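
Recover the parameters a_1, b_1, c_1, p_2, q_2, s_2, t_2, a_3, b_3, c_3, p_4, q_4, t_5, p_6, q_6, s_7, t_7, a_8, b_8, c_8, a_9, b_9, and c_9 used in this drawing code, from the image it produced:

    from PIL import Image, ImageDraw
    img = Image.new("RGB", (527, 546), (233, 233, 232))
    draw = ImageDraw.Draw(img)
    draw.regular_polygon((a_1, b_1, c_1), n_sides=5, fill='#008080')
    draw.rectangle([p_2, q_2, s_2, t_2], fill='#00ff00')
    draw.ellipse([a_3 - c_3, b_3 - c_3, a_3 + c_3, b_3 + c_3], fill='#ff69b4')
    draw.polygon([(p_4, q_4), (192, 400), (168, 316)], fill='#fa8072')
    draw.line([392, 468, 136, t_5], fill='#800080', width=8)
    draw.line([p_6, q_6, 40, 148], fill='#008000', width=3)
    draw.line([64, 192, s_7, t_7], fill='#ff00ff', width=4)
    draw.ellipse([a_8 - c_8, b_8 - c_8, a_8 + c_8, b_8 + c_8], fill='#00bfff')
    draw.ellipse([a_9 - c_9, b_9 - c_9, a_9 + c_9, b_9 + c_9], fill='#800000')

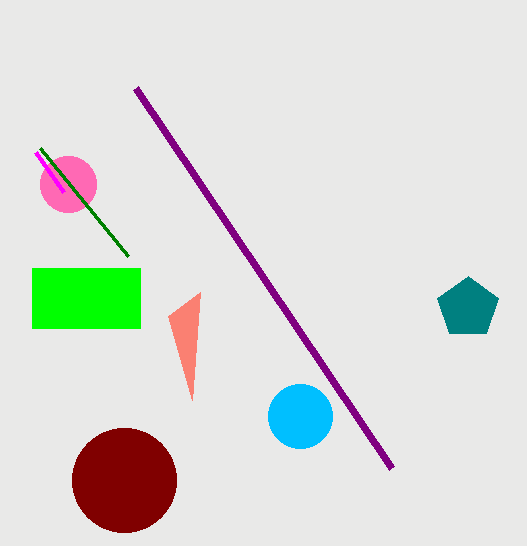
a_1 = 468
b_1 = 308
c_1 = 32
p_2 = 32
q_2 = 268
s_2 = 140
t_2 = 328
a_3 = 68
b_3 = 184
c_3 = 28
p_4 = 200
q_4 = 292
t_5 = 88
p_6 = 128
q_6 = 256
s_7 = 36
t_7 = 152
a_8 = 300
b_8 = 416
c_8 = 32
a_9 = 124
b_9 = 480
c_9 = 52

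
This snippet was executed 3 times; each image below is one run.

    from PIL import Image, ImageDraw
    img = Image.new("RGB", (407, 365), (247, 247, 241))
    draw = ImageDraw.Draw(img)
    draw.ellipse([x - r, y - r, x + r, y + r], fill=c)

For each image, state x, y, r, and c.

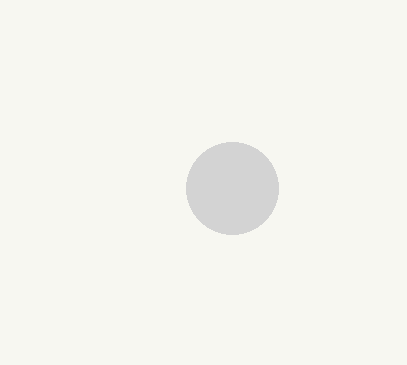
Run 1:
x = 232; y = 188; r = 46; c = 'lightgray'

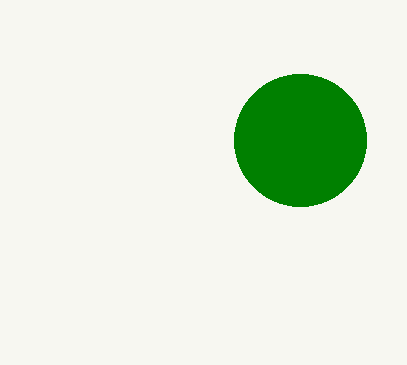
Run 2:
x = 300, y = 140, r = 66, c = 'green'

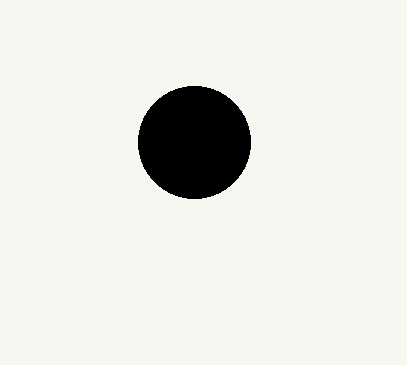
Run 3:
x = 194
y = 142
r = 56
c = 'black'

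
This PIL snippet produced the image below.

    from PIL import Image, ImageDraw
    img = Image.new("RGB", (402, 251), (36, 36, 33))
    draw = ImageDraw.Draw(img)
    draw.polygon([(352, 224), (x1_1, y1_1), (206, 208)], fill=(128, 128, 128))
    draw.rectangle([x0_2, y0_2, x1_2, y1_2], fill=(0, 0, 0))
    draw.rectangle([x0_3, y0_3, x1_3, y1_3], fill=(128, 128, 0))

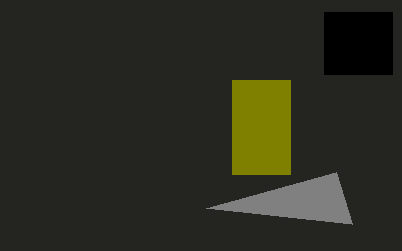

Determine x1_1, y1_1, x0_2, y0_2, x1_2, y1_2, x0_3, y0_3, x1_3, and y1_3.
x1_1 = 336
y1_1 = 172
x0_2 = 324
y0_2 = 12
x1_2 = 392
y1_2 = 74
x0_3 = 232
y0_3 = 80
x1_3 = 290
y1_3 = 174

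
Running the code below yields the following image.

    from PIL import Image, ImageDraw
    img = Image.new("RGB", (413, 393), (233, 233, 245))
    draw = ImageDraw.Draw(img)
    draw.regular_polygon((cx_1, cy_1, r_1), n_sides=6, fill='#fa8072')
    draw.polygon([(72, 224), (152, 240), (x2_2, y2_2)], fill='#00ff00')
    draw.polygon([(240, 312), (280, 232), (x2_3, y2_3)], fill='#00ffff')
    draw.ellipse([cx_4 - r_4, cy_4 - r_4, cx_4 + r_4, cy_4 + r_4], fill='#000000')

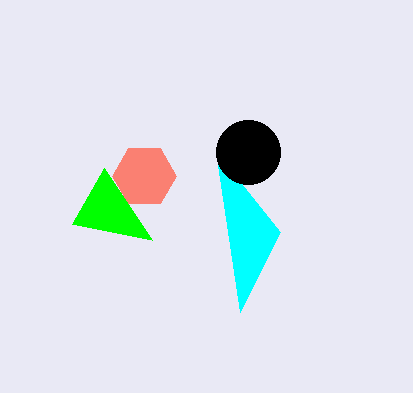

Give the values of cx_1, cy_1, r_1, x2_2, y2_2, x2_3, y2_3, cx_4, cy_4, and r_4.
cx_1 = 144
cy_1 = 176
r_1 = 32
x2_2 = 104
y2_2 = 168
x2_3 = 216
y2_3 = 152
cx_4 = 248
cy_4 = 152
r_4 = 32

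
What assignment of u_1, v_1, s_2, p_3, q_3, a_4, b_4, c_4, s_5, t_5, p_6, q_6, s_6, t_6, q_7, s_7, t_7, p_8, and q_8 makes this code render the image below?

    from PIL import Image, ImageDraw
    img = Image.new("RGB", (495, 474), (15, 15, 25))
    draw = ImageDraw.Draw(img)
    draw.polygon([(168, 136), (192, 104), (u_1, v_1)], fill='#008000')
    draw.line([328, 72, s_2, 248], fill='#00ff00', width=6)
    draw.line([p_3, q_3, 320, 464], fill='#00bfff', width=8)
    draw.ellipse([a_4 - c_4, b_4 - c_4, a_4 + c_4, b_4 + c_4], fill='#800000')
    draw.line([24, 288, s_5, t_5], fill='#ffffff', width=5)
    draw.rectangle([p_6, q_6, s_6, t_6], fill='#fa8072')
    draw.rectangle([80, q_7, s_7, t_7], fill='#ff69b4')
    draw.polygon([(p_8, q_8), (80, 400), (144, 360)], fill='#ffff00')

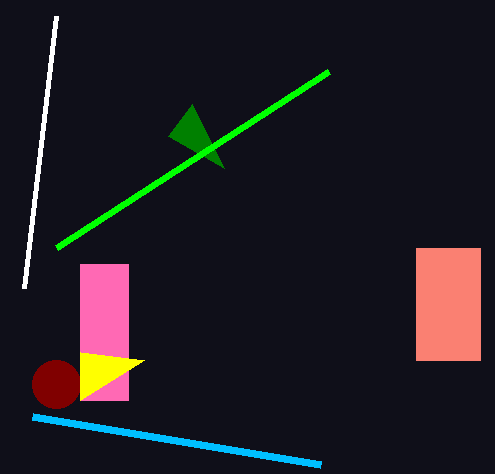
u_1 = 224, v_1 = 168, s_2 = 56, p_3 = 32, q_3 = 416, a_4 = 56, b_4 = 384, c_4 = 24, s_5 = 56, t_5 = 16, p_6 = 416, q_6 = 248, s_6 = 480, t_6 = 360, q_7 = 264, s_7 = 128, t_7 = 400, p_8 = 80, q_8 = 352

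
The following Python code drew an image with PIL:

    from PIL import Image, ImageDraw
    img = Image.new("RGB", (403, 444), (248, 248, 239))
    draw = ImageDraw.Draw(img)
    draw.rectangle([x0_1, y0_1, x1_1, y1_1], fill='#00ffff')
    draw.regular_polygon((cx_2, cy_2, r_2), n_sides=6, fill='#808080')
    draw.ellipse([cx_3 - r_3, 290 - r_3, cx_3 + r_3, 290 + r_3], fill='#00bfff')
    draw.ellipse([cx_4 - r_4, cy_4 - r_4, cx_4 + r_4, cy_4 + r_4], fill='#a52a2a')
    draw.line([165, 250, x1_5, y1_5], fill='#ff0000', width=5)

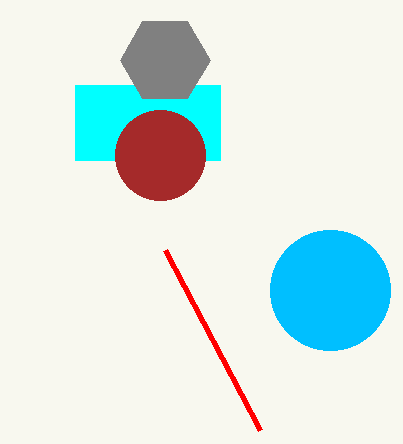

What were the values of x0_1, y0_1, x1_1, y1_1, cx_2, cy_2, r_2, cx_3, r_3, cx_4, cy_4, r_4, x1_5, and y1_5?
x0_1 = 75
y0_1 = 85
x1_1 = 220
y1_1 = 160
cx_2 = 165
cy_2 = 60
r_2 = 45
cx_3 = 330
r_3 = 60
cx_4 = 160
cy_4 = 155
r_4 = 45
x1_5 = 260
y1_5 = 430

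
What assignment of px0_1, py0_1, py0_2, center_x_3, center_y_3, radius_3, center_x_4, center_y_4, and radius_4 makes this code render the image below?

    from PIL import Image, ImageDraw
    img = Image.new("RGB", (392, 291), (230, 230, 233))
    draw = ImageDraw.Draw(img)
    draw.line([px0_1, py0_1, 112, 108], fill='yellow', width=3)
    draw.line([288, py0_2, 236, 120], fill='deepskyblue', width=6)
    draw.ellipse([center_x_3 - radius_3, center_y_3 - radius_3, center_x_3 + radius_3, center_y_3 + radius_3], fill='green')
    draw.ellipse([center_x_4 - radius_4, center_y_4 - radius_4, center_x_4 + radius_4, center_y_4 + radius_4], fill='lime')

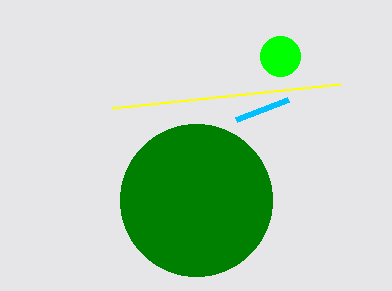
px0_1 = 340, py0_1 = 84, py0_2 = 100, center_x_3 = 196, center_y_3 = 200, radius_3 = 76, center_x_4 = 280, center_y_4 = 56, radius_4 = 20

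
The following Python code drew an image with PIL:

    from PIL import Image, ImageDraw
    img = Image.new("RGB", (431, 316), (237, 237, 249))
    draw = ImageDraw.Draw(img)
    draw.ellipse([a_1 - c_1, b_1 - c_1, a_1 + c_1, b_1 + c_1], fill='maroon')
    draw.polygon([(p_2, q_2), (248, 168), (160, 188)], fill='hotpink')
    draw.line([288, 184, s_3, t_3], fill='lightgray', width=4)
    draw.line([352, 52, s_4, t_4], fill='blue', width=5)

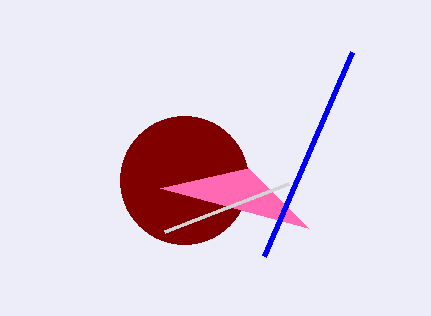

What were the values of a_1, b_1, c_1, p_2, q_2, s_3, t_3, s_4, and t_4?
a_1 = 184
b_1 = 180
c_1 = 64
p_2 = 308
q_2 = 228
s_3 = 164
t_3 = 232
s_4 = 264
t_4 = 256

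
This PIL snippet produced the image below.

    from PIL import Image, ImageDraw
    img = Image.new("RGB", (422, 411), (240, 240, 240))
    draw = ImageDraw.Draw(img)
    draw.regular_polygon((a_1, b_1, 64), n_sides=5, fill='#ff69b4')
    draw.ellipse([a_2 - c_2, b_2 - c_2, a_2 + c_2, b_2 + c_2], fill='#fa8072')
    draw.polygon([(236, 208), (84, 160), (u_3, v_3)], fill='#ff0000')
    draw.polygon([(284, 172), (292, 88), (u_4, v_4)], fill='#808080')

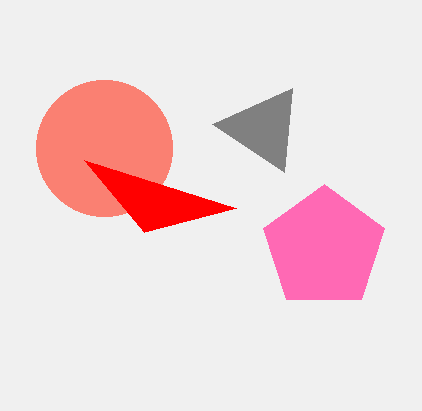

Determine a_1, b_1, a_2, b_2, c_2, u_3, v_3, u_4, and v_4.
a_1 = 324, b_1 = 248, a_2 = 104, b_2 = 148, c_2 = 68, u_3 = 144, v_3 = 232, u_4 = 212, v_4 = 124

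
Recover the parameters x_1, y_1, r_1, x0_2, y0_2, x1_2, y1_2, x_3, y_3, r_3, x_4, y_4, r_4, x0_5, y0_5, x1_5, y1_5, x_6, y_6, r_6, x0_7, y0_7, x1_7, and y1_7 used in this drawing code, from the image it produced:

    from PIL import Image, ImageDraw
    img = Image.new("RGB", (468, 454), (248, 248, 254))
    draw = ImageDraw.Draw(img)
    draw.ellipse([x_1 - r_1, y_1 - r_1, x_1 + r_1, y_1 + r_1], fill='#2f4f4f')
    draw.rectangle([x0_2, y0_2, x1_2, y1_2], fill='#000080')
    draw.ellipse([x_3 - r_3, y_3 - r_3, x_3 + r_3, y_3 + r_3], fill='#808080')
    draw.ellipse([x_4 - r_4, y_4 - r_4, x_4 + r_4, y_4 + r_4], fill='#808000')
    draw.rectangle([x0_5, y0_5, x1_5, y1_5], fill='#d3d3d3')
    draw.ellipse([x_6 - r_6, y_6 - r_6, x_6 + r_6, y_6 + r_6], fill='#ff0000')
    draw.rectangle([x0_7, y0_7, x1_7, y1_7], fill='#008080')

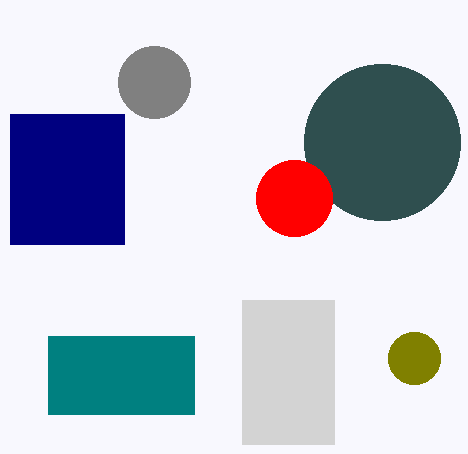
x_1 = 382
y_1 = 142
r_1 = 78
x0_2 = 10
y0_2 = 114
x1_2 = 124
y1_2 = 244
x_3 = 154
y_3 = 82
r_3 = 36
x_4 = 414
y_4 = 358
r_4 = 26
x0_5 = 242
y0_5 = 300
x1_5 = 334
y1_5 = 444
x_6 = 294
y_6 = 198
r_6 = 38
x0_7 = 48
y0_7 = 336
x1_7 = 194
y1_7 = 414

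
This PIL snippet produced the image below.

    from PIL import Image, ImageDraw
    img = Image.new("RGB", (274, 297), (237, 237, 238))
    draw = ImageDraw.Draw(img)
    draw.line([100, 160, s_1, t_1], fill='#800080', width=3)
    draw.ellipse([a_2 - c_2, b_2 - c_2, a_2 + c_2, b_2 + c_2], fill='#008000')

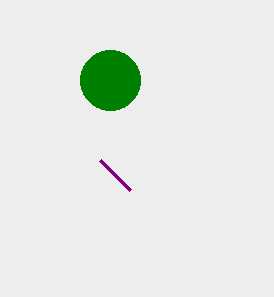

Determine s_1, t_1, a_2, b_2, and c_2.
s_1 = 130; t_1 = 190; a_2 = 110; b_2 = 80; c_2 = 30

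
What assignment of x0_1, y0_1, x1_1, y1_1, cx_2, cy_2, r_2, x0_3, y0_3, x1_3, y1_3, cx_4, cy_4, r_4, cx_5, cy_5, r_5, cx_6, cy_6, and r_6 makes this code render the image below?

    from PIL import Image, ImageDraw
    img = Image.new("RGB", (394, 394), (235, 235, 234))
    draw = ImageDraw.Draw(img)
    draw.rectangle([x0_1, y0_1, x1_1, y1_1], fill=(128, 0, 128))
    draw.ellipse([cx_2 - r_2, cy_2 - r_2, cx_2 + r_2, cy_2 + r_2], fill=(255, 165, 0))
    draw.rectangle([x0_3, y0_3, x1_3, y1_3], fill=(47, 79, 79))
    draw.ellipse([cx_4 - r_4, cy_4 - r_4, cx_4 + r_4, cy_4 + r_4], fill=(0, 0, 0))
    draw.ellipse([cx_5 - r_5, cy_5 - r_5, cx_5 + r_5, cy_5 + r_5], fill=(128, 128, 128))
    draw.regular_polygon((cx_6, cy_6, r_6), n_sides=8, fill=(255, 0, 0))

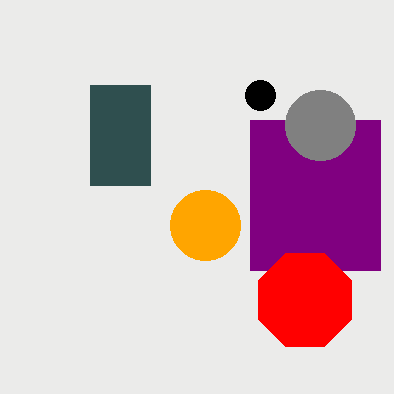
x0_1 = 250, y0_1 = 120, x1_1 = 380, y1_1 = 270, cx_2 = 205, cy_2 = 225, r_2 = 35, x0_3 = 90, y0_3 = 85, x1_3 = 150, y1_3 = 185, cx_4 = 260, cy_4 = 95, r_4 = 15, cx_5 = 320, cy_5 = 125, r_5 = 35, cx_6 = 305, cy_6 = 300, r_6 = 50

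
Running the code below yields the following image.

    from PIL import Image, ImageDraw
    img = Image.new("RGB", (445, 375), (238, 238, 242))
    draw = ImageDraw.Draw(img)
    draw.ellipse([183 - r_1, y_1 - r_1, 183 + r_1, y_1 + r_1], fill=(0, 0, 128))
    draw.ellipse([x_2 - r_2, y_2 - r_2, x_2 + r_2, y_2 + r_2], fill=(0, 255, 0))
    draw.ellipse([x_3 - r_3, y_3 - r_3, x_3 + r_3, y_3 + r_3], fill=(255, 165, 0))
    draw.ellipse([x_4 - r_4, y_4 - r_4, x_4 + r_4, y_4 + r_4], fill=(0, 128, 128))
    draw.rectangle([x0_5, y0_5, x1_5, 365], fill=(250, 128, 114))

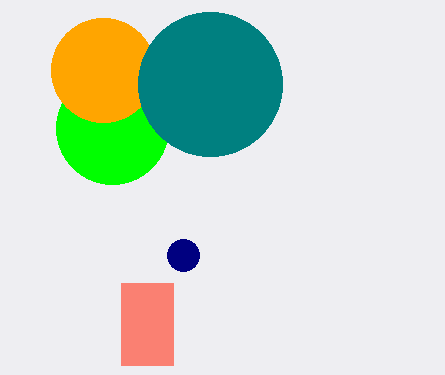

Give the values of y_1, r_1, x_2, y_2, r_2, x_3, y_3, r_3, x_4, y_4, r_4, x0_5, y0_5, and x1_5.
y_1 = 255, r_1 = 16, x_2 = 112, y_2 = 128, r_2 = 56, x_3 = 103, y_3 = 70, r_3 = 52, x_4 = 210, y_4 = 84, r_4 = 72, x0_5 = 121, y0_5 = 283, x1_5 = 173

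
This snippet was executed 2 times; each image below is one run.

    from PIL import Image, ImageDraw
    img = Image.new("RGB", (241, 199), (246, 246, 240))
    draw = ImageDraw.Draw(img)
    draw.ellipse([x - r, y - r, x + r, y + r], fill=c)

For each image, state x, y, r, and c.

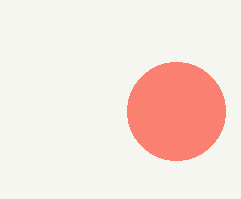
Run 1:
x = 176; y = 111; r = 49; c = 'salmon'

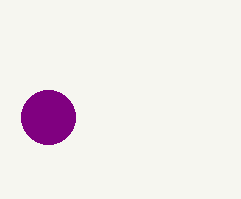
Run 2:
x = 48, y = 117, r = 27, c = 'purple'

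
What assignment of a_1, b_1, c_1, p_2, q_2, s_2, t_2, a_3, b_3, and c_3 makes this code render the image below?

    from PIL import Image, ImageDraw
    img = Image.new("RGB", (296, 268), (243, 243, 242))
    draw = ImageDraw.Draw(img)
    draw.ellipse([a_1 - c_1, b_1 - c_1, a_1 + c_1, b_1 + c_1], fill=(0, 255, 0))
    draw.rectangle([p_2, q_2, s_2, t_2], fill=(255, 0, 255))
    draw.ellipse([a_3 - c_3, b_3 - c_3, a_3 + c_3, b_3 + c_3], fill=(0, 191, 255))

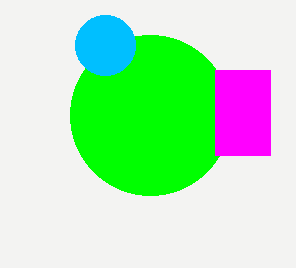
a_1 = 150; b_1 = 115; c_1 = 80; p_2 = 215; q_2 = 70; s_2 = 270; t_2 = 155; a_3 = 105; b_3 = 45; c_3 = 30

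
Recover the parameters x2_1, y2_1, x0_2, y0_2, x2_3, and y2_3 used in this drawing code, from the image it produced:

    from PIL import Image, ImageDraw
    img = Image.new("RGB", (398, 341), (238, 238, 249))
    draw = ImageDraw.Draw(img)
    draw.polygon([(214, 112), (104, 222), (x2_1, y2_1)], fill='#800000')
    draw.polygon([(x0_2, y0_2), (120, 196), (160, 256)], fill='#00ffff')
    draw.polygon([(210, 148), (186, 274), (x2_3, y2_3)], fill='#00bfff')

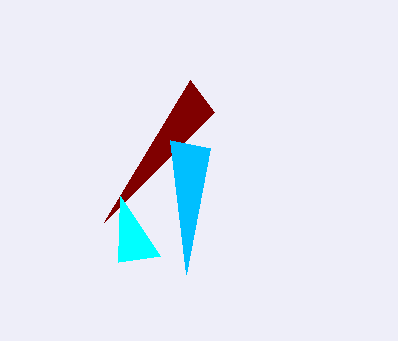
x2_1 = 190; y2_1 = 80; x0_2 = 118; y0_2 = 262; x2_3 = 170; y2_3 = 140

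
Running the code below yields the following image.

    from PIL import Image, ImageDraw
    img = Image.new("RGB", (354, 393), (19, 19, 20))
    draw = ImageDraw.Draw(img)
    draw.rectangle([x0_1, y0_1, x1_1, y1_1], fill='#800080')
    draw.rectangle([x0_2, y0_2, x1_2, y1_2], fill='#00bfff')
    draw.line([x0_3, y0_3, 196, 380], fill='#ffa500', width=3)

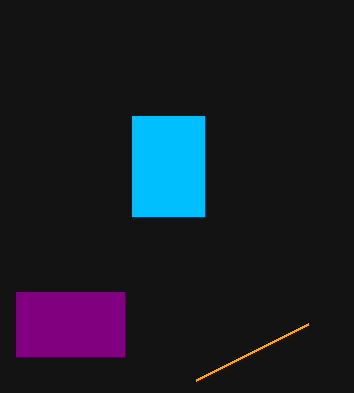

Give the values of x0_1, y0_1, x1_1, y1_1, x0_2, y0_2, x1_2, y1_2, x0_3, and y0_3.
x0_1 = 16; y0_1 = 292; x1_1 = 124; y1_1 = 356; x0_2 = 132; y0_2 = 116; x1_2 = 204; y1_2 = 216; x0_3 = 308; y0_3 = 324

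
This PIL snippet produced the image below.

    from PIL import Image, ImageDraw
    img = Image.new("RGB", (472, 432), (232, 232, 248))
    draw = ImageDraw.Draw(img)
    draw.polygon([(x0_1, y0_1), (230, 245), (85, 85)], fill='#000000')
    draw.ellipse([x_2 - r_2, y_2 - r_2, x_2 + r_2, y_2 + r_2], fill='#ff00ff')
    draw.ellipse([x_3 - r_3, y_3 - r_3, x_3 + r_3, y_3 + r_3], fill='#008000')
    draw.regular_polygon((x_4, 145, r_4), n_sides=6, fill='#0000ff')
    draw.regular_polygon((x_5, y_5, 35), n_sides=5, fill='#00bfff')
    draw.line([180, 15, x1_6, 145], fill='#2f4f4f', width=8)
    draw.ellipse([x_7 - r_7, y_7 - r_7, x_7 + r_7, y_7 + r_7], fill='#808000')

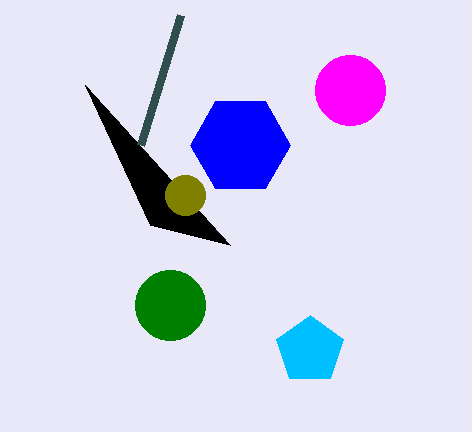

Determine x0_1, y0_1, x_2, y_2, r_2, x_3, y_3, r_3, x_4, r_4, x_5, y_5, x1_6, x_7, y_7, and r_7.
x0_1 = 150; y0_1 = 225; x_2 = 350; y_2 = 90; r_2 = 35; x_3 = 170; y_3 = 305; r_3 = 35; x_4 = 240; r_4 = 50; x_5 = 310; y_5 = 350; x1_6 = 140; x_7 = 185; y_7 = 195; r_7 = 20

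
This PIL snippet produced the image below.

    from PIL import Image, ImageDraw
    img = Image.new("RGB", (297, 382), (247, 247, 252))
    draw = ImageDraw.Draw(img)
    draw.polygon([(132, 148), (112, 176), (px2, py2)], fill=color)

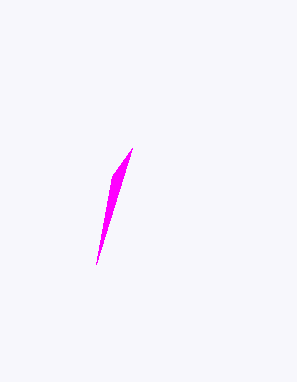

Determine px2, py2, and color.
px2 = 96; py2 = 264; color = 'magenta'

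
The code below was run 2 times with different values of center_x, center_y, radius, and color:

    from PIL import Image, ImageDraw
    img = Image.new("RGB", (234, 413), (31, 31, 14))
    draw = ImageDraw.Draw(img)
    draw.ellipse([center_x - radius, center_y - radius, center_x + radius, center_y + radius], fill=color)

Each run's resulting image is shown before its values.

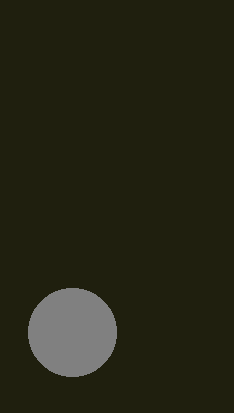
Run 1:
center_x = 72
center_y = 332
radius = 44
color = 'gray'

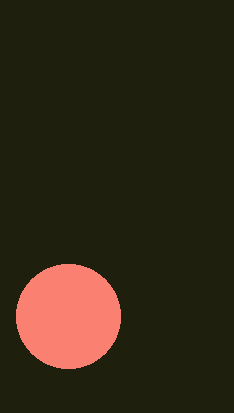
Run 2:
center_x = 68, center_y = 316, radius = 52, color = 'salmon'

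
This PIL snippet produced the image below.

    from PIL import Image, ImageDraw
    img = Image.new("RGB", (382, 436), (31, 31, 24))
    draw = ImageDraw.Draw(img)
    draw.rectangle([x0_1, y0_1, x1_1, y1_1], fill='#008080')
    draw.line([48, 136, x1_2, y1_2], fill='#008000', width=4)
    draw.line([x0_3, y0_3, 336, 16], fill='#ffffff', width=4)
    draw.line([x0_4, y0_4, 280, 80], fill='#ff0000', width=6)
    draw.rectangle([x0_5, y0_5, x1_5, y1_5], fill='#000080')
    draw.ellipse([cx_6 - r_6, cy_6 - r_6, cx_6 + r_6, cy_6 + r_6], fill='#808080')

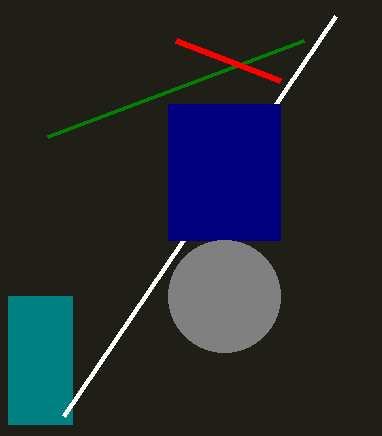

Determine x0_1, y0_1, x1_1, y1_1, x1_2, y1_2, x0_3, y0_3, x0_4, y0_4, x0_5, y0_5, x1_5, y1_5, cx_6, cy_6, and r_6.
x0_1 = 8, y0_1 = 296, x1_1 = 72, y1_1 = 424, x1_2 = 304, y1_2 = 40, x0_3 = 64, y0_3 = 416, x0_4 = 176, y0_4 = 40, x0_5 = 168, y0_5 = 104, x1_5 = 280, y1_5 = 240, cx_6 = 224, cy_6 = 296, r_6 = 56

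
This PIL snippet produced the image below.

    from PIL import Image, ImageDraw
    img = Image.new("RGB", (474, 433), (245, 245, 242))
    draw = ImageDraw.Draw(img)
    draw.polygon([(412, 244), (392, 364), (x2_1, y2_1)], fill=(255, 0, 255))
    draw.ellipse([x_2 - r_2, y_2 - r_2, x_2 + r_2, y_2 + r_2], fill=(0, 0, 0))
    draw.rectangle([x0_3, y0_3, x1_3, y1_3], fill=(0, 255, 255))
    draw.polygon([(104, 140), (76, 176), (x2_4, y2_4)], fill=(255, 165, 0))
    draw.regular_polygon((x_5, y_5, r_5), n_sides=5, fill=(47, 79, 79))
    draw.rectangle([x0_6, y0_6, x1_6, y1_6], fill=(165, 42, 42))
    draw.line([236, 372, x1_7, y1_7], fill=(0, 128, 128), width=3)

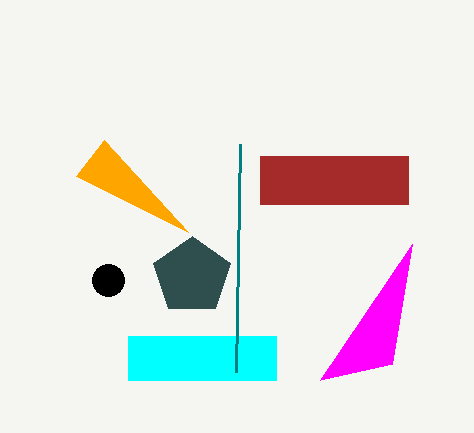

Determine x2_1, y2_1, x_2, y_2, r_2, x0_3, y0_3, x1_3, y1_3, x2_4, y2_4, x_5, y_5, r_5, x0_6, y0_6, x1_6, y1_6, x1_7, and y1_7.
x2_1 = 320
y2_1 = 380
x_2 = 108
y_2 = 280
r_2 = 16
x0_3 = 128
y0_3 = 336
x1_3 = 276
y1_3 = 380
x2_4 = 188
y2_4 = 232
x_5 = 192
y_5 = 276
r_5 = 40
x0_6 = 260
y0_6 = 156
x1_6 = 408
y1_6 = 204
x1_7 = 240
y1_7 = 144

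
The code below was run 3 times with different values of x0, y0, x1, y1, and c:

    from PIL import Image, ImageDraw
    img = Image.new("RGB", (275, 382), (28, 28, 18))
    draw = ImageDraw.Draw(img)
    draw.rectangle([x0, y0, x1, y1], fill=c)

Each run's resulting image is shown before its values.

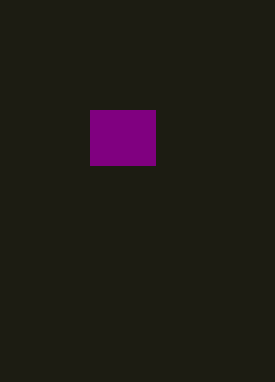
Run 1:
x0 = 90; y0 = 110; x1 = 155; y1 = 165; c = 'purple'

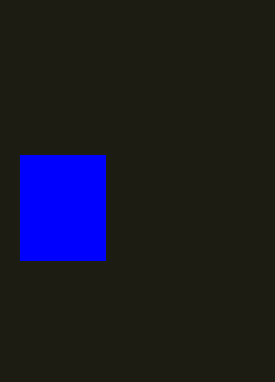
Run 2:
x0 = 20; y0 = 155; x1 = 105; y1 = 260; c = 'blue'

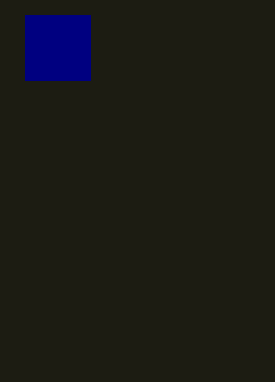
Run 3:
x0 = 25; y0 = 15; x1 = 90; y1 = 80; c = 'navy'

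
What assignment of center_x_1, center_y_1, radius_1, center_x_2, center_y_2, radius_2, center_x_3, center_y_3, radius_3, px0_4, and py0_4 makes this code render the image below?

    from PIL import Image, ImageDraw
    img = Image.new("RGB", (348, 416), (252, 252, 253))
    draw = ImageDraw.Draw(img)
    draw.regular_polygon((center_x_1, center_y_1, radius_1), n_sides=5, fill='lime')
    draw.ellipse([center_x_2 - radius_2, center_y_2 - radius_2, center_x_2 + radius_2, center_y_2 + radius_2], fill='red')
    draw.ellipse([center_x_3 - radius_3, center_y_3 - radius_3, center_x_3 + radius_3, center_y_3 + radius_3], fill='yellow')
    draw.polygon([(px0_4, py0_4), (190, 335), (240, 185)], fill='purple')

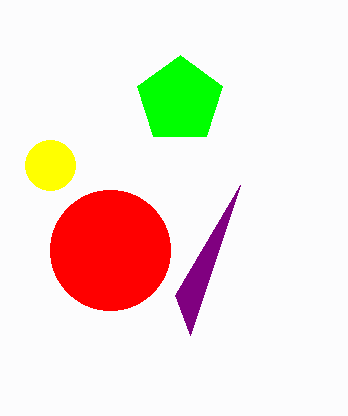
center_x_1 = 180; center_y_1 = 100; radius_1 = 45; center_x_2 = 110; center_y_2 = 250; radius_2 = 60; center_x_3 = 50; center_y_3 = 165; radius_3 = 25; px0_4 = 175; py0_4 = 295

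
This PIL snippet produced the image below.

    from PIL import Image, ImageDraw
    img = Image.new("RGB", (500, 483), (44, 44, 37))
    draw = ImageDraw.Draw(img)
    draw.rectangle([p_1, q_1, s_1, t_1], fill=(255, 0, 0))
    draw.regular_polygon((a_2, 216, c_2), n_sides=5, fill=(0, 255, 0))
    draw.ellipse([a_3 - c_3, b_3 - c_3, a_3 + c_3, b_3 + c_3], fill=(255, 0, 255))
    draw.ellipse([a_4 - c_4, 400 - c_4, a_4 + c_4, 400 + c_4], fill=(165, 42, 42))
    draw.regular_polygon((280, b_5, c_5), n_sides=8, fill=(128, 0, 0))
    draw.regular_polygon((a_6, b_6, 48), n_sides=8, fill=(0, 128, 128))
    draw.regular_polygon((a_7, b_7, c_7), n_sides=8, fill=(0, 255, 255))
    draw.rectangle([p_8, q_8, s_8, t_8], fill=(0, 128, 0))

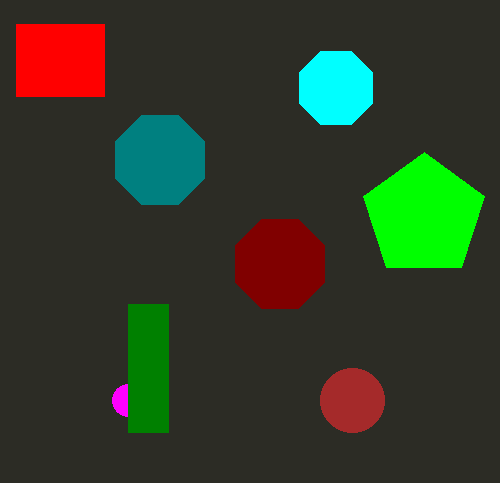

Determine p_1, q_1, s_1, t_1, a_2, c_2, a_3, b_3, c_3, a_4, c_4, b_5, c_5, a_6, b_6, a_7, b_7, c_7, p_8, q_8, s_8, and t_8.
p_1 = 16
q_1 = 24
s_1 = 104
t_1 = 96
a_2 = 424
c_2 = 64
a_3 = 128
b_3 = 400
c_3 = 16
a_4 = 352
c_4 = 32
b_5 = 264
c_5 = 48
a_6 = 160
b_6 = 160
a_7 = 336
b_7 = 88
c_7 = 40
p_8 = 128
q_8 = 304
s_8 = 168
t_8 = 432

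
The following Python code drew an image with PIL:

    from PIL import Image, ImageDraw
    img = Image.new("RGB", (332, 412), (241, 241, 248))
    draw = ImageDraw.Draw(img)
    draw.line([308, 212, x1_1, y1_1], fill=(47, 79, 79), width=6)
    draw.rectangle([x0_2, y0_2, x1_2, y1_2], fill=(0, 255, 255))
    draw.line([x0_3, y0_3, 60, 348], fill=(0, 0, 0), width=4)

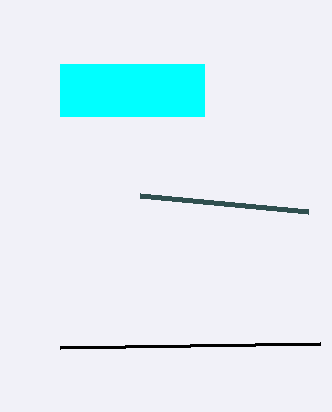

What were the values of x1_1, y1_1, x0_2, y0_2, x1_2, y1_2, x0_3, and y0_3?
x1_1 = 140, y1_1 = 196, x0_2 = 60, y0_2 = 64, x1_2 = 204, y1_2 = 116, x0_3 = 320, y0_3 = 344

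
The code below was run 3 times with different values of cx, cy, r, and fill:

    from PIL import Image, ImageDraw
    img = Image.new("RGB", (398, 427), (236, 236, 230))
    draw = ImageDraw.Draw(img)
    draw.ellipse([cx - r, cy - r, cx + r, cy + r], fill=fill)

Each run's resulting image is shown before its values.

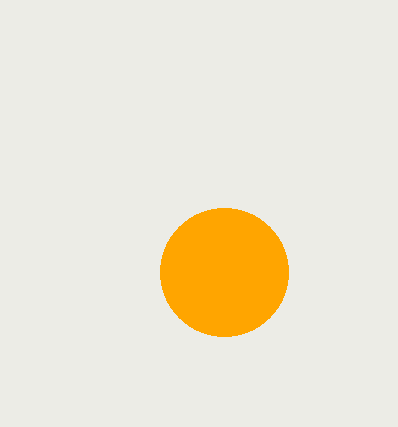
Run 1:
cx = 224; cy = 272; r = 64; fill = 'orange'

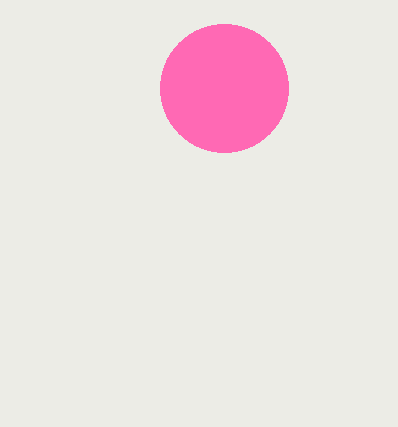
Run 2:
cx = 224; cy = 88; r = 64; fill = 'hotpink'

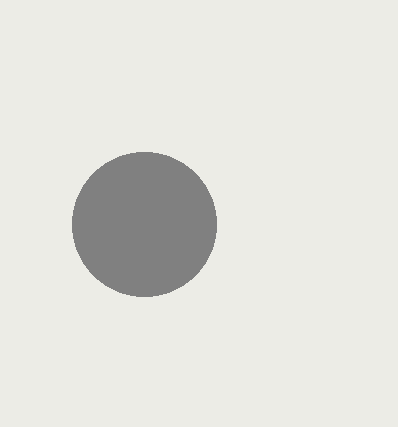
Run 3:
cx = 144; cy = 224; r = 72; fill = 'gray'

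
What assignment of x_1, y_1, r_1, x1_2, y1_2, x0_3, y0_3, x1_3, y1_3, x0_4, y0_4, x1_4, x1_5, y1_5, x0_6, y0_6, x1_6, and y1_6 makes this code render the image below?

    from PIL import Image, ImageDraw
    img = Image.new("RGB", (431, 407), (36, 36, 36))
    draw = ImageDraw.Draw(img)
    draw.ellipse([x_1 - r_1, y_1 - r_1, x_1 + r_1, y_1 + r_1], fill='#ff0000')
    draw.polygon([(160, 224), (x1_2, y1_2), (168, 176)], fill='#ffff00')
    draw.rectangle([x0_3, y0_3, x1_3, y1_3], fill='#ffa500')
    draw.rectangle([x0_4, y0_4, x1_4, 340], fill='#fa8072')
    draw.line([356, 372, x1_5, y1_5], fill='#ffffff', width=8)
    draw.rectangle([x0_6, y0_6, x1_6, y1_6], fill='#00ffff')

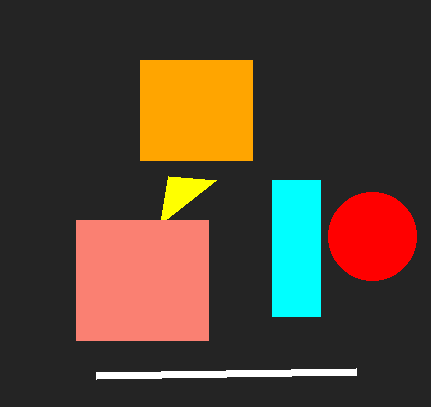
x_1 = 372
y_1 = 236
r_1 = 44
x1_2 = 216
y1_2 = 180
x0_3 = 140
y0_3 = 60
x1_3 = 252
y1_3 = 160
x0_4 = 76
y0_4 = 220
x1_4 = 208
x1_5 = 96
y1_5 = 376
x0_6 = 272
y0_6 = 180
x1_6 = 320
y1_6 = 316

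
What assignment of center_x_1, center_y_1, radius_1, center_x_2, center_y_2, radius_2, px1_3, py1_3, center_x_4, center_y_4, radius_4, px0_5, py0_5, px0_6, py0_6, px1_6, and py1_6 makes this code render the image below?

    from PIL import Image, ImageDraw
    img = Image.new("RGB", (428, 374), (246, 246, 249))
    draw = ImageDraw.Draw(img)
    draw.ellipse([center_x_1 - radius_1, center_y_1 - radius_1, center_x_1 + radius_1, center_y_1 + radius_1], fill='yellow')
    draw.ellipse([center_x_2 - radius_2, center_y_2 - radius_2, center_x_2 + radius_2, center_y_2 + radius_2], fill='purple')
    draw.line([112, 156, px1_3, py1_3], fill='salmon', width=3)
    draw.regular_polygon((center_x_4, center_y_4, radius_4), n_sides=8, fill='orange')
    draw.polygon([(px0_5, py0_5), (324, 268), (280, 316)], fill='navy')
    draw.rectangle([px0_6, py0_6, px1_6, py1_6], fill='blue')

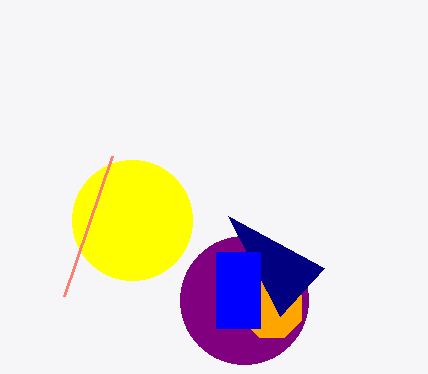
center_x_1 = 132, center_y_1 = 220, radius_1 = 60, center_x_2 = 244, center_y_2 = 300, radius_2 = 64, px1_3 = 64, py1_3 = 296, center_x_4 = 272, center_y_4 = 308, radius_4 = 32, px0_5 = 228, py0_5 = 216, px0_6 = 216, py0_6 = 252, px1_6 = 260, py1_6 = 328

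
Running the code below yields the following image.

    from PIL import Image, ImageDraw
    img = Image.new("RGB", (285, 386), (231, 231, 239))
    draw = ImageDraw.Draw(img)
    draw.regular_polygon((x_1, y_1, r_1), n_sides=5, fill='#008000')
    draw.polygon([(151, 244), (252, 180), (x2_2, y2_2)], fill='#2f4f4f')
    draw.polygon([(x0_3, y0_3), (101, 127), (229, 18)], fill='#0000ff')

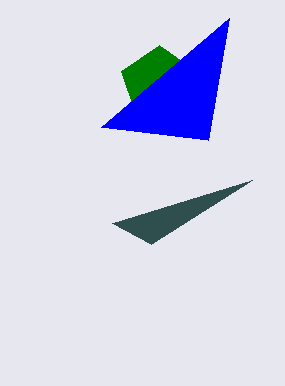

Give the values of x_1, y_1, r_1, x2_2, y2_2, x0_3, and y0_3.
x_1 = 159
y_1 = 84
r_1 = 39
x2_2 = 112
y2_2 = 223
x0_3 = 208
y0_3 = 140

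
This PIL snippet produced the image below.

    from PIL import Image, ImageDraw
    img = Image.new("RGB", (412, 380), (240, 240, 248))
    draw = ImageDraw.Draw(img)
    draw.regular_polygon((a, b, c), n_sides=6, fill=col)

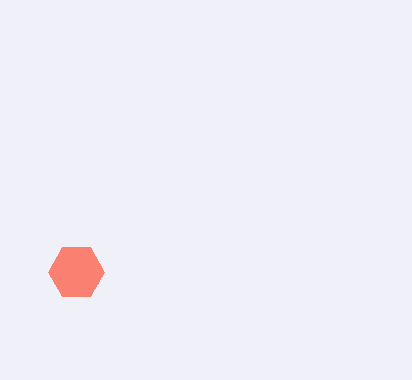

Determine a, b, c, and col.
a = 76; b = 272; c = 28; col = 'salmon'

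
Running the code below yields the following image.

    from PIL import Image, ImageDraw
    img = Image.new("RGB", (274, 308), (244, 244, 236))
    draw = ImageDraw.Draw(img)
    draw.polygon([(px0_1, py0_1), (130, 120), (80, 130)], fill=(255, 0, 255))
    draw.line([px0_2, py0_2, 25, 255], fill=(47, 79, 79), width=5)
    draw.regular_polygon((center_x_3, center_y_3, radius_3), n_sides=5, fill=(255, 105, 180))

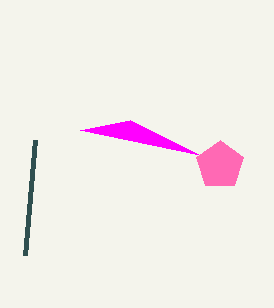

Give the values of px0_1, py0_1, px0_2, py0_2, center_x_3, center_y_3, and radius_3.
px0_1 = 200, py0_1 = 155, px0_2 = 35, py0_2 = 140, center_x_3 = 220, center_y_3 = 165, radius_3 = 25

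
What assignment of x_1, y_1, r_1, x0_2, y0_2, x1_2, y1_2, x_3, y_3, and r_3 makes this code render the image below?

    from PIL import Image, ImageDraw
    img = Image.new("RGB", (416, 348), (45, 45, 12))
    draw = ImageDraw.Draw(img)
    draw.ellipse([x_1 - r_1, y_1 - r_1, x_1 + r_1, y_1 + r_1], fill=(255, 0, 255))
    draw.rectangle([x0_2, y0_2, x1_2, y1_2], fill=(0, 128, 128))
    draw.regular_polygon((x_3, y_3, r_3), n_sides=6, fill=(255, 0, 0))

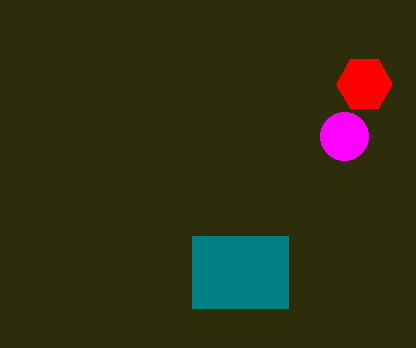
x_1 = 344
y_1 = 136
r_1 = 24
x0_2 = 192
y0_2 = 236
x1_2 = 288
y1_2 = 308
x_3 = 364
y_3 = 84
r_3 = 28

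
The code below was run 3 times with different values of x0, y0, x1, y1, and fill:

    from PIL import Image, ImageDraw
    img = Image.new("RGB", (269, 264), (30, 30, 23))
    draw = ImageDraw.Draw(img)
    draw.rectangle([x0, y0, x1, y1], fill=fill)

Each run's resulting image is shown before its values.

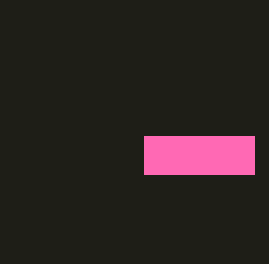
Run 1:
x0 = 144, y0 = 136, x1 = 254, y1 = 174, fill = 'hotpink'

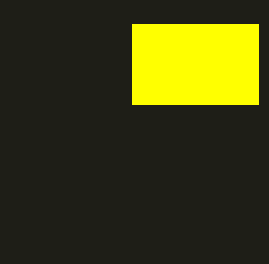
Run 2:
x0 = 132
y0 = 24
x1 = 258
y1 = 104
fill = 'yellow'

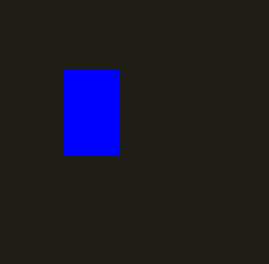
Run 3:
x0 = 64; y0 = 70; x1 = 118; y1 = 154; fill = 'blue'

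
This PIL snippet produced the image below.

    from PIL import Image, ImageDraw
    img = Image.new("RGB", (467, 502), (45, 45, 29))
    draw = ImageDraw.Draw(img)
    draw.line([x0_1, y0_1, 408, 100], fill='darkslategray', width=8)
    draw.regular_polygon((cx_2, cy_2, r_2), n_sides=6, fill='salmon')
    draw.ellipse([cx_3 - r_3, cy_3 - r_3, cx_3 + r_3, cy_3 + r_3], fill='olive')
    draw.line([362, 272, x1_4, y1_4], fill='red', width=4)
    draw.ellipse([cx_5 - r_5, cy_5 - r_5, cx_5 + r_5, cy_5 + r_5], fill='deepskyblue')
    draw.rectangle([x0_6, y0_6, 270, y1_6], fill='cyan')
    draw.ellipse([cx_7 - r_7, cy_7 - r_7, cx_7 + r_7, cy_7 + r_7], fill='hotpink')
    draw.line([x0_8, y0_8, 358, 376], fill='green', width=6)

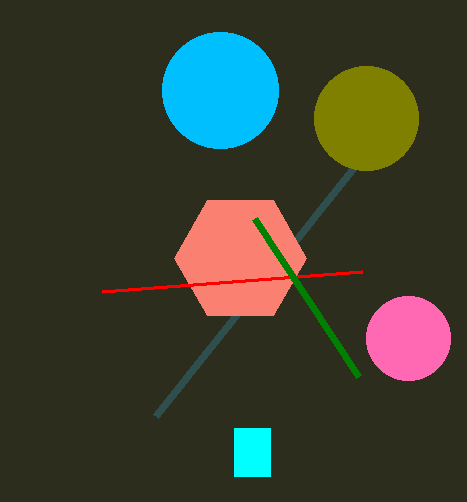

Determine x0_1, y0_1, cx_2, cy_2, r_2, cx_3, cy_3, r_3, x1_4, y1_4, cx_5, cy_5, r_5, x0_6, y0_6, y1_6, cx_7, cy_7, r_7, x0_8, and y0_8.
x0_1 = 156, y0_1 = 416, cx_2 = 240, cy_2 = 258, r_2 = 66, cx_3 = 366, cy_3 = 118, r_3 = 52, x1_4 = 102, y1_4 = 292, cx_5 = 220, cy_5 = 90, r_5 = 58, x0_6 = 234, y0_6 = 428, y1_6 = 476, cx_7 = 408, cy_7 = 338, r_7 = 42, x0_8 = 254, y0_8 = 218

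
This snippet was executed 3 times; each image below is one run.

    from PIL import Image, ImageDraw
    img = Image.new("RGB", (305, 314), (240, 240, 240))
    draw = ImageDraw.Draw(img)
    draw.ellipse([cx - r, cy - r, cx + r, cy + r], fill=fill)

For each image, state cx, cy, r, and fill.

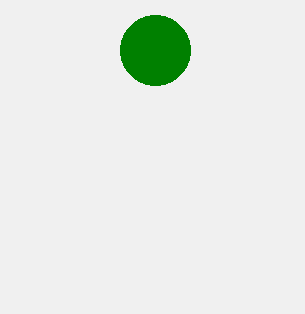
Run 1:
cx = 155; cy = 50; r = 35; fill = 'green'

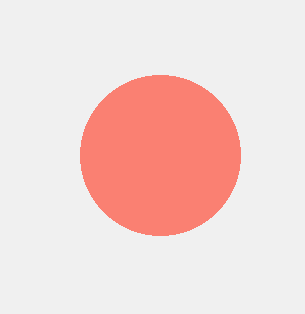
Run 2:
cx = 160; cy = 155; r = 80; fill = 'salmon'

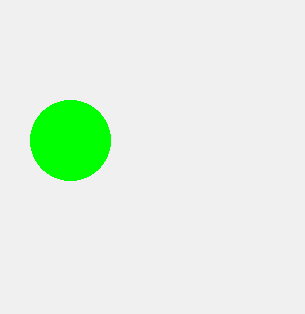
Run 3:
cx = 70; cy = 140; r = 40; fill = 'lime'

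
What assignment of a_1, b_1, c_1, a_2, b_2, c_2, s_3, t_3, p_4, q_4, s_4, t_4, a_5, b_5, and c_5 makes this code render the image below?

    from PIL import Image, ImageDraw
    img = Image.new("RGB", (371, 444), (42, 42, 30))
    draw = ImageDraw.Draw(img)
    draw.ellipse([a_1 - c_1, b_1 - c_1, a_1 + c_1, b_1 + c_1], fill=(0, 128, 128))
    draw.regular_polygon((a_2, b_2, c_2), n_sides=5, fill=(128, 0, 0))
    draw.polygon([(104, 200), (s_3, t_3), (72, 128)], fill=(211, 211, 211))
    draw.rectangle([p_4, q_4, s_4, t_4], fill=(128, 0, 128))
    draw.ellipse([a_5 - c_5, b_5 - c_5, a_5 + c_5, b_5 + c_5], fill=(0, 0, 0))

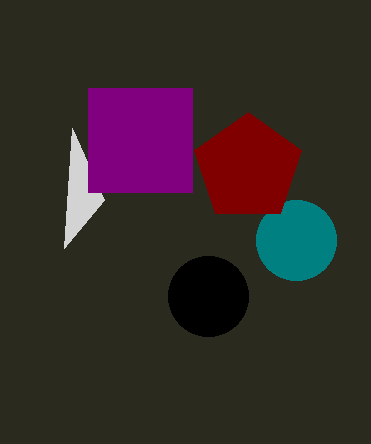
a_1 = 296, b_1 = 240, c_1 = 40, a_2 = 248, b_2 = 168, c_2 = 56, s_3 = 64, t_3 = 248, p_4 = 88, q_4 = 88, s_4 = 192, t_4 = 192, a_5 = 208, b_5 = 296, c_5 = 40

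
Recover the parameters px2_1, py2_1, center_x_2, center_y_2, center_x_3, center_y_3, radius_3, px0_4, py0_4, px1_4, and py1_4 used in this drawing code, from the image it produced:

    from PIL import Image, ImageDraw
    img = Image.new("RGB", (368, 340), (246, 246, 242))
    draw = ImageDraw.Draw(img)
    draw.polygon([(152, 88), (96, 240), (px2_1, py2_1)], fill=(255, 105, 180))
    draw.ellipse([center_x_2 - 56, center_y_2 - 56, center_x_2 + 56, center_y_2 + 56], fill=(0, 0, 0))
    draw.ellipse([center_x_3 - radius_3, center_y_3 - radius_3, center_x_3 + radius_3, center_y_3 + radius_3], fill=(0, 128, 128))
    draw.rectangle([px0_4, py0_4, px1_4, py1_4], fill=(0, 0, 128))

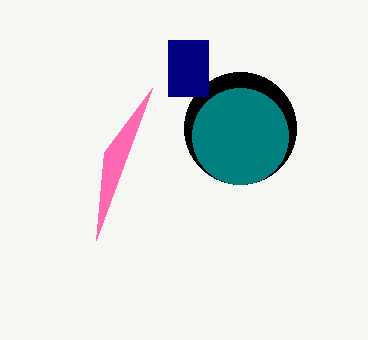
px2_1 = 104
py2_1 = 152
center_x_2 = 240
center_y_2 = 128
center_x_3 = 240
center_y_3 = 136
radius_3 = 48
px0_4 = 168
py0_4 = 40
px1_4 = 208
py1_4 = 96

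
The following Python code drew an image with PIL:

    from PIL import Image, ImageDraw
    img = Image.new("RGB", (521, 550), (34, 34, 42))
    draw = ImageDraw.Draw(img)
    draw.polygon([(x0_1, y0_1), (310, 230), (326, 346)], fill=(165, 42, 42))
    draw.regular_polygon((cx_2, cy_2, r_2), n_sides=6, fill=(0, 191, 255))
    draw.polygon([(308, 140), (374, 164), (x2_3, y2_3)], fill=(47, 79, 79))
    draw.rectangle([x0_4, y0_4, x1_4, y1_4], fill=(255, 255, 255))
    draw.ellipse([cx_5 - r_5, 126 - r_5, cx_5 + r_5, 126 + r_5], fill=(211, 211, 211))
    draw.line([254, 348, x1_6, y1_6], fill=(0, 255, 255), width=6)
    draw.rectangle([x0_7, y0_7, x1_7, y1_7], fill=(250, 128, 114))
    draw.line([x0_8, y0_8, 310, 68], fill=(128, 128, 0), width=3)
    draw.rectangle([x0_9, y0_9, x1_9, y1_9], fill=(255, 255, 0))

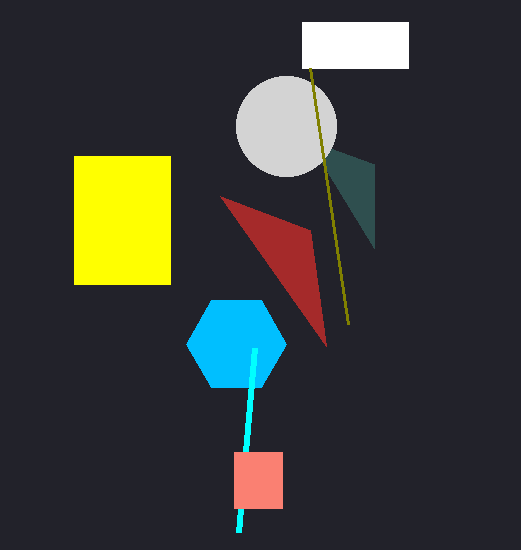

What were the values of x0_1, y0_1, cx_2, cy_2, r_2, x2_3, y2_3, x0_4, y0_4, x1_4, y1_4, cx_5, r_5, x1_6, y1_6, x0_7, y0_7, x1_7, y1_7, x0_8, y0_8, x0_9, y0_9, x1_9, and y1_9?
x0_1 = 220
y0_1 = 196
cx_2 = 236
cy_2 = 344
r_2 = 50
x2_3 = 374
y2_3 = 248
x0_4 = 302
y0_4 = 22
x1_4 = 408
y1_4 = 68
cx_5 = 286
r_5 = 50
x1_6 = 238
y1_6 = 532
x0_7 = 234
y0_7 = 452
x1_7 = 282
y1_7 = 508
x0_8 = 348
y0_8 = 324
x0_9 = 74
y0_9 = 156
x1_9 = 170
y1_9 = 284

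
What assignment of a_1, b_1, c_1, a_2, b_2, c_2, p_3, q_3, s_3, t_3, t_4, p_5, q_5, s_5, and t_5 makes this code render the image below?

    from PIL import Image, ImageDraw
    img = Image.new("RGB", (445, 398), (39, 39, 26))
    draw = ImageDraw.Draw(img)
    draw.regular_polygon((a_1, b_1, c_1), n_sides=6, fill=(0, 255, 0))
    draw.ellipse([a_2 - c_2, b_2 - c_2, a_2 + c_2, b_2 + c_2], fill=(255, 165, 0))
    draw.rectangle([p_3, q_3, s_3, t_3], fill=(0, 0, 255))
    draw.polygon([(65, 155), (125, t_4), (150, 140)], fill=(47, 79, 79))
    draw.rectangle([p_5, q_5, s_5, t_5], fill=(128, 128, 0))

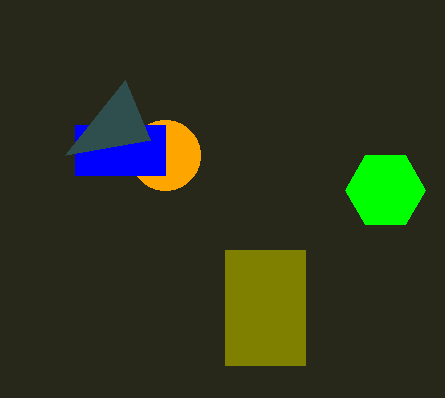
a_1 = 385, b_1 = 190, c_1 = 40, a_2 = 165, b_2 = 155, c_2 = 35, p_3 = 75, q_3 = 125, s_3 = 165, t_3 = 175, t_4 = 80, p_5 = 225, q_5 = 250, s_5 = 305, t_5 = 365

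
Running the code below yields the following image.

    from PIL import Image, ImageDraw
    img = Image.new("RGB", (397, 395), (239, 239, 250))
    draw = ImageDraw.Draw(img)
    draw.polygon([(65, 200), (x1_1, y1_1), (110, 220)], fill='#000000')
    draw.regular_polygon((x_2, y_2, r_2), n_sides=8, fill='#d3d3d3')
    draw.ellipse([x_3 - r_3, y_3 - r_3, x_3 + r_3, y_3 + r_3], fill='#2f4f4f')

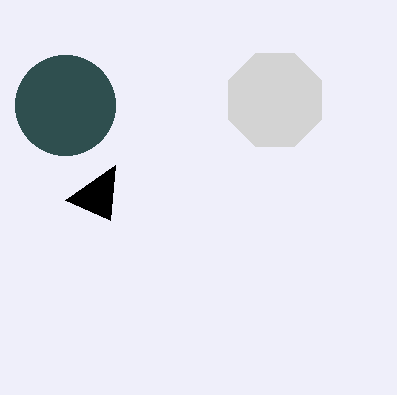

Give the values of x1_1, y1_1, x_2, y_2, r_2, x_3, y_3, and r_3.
x1_1 = 115, y1_1 = 165, x_2 = 275, y_2 = 100, r_2 = 50, x_3 = 65, y_3 = 105, r_3 = 50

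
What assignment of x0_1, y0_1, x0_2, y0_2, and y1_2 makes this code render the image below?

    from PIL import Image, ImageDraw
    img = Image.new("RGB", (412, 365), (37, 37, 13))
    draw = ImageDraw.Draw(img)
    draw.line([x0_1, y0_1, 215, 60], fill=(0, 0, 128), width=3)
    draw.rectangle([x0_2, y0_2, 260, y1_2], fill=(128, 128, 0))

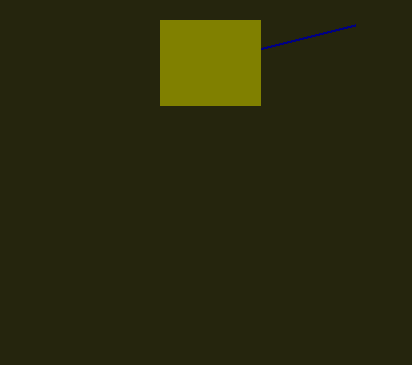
x0_1 = 355; y0_1 = 25; x0_2 = 160; y0_2 = 20; y1_2 = 105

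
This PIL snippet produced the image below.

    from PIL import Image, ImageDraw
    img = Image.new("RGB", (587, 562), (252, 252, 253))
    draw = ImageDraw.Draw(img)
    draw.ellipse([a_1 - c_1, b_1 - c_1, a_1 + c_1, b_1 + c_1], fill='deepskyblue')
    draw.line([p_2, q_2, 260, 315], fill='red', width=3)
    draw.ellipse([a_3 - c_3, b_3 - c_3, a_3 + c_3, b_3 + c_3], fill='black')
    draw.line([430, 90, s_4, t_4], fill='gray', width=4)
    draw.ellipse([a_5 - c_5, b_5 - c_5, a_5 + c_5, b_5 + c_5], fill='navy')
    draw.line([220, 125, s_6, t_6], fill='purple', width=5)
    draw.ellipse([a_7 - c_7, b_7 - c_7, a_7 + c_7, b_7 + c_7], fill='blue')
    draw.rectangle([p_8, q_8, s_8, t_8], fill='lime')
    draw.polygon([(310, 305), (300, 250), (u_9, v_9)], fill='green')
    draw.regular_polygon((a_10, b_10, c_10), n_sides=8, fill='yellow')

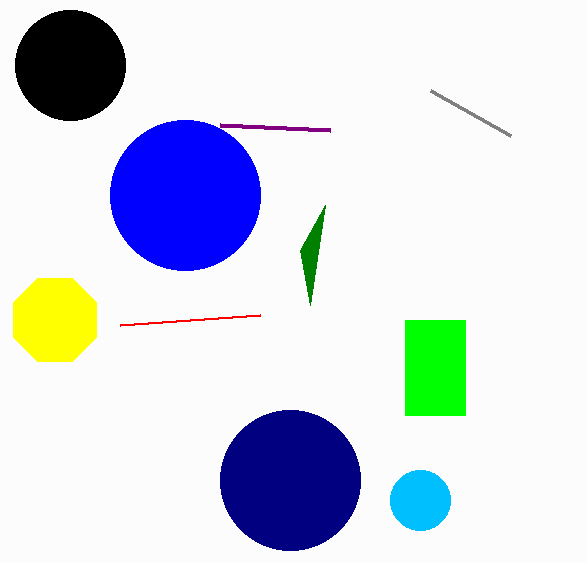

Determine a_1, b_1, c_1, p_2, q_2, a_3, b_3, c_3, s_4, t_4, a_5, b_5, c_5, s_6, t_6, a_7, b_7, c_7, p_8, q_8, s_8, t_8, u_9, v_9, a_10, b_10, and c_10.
a_1 = 420
b_1 = 500
c_1 = 30
p_2 = 120
q_2 = 325
a_3 = 70
b_3 = 65
c_3 = 55
s_4 = 510
t_4 = 135
a_5 = 290
b_5 = 480
c_5 = 70
s_6 = 330
t_6 = 130
a_7 = 185
b_7 = 195
c_7 = 75
p_8 = 405
q_8 = 320
s_8 = 465
t_8 = 415
u_9 = 325
v_9 = 205
a_10 = 55
b_10 = 320
c_10 = 45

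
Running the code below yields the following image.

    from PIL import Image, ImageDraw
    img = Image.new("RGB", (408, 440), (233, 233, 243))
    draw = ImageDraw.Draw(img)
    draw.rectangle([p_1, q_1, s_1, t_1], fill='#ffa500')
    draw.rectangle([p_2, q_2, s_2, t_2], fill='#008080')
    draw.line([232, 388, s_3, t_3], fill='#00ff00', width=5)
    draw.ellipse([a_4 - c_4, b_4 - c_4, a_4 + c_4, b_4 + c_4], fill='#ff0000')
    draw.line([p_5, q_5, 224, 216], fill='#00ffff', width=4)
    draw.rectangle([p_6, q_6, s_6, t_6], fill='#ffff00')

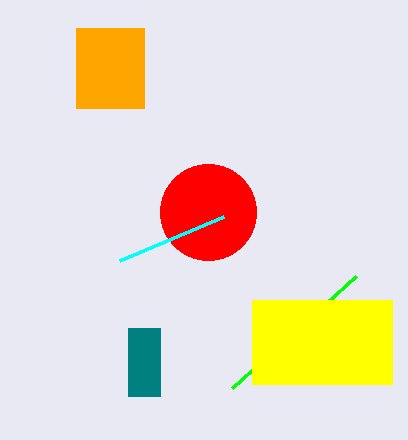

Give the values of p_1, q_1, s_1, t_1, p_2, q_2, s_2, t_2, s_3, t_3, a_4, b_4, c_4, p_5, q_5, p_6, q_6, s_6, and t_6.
p_1 = 76; q_1 = 28; s_1 = 144; t_1 = 108; p_2 = 128; q_2 = 328; s_2 = 160; t_2 = 396; s_3 = 356; t_3 = 276; a_4 = 208; b_4 = 212; c_4 = 48; p_5 = 120; q_5 = 260; p_6 = 252; q_6 = 300; s_6 = 392; t_6 = 384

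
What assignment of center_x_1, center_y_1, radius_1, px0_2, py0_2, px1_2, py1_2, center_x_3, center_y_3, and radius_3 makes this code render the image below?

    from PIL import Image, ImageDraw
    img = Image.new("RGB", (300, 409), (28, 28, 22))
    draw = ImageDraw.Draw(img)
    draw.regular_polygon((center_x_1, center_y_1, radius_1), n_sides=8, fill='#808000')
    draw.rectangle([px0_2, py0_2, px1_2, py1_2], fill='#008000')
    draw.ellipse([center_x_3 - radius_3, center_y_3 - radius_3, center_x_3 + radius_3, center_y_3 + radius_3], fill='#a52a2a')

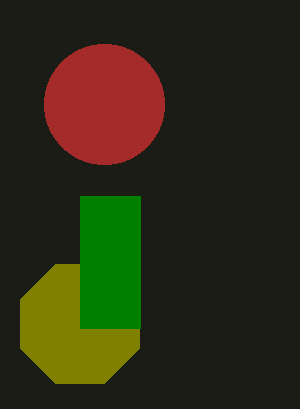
center_x_1 = 80, center_y_1 = 324, radius_1 = 64, px0_2 = 80, py0_2 = 196, px1_2 = 140, py1_2 = 328, center_x_3 = 104, center_y_3 = 104, radius_3 = 60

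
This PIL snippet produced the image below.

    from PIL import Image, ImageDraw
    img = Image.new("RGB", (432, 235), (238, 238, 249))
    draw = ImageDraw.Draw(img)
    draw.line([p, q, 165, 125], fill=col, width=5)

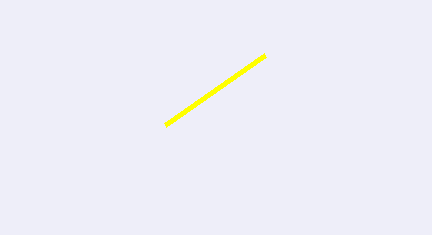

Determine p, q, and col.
p = 265; q = 55; col = 'yellow'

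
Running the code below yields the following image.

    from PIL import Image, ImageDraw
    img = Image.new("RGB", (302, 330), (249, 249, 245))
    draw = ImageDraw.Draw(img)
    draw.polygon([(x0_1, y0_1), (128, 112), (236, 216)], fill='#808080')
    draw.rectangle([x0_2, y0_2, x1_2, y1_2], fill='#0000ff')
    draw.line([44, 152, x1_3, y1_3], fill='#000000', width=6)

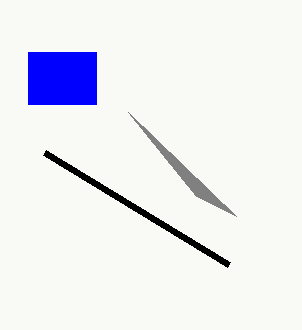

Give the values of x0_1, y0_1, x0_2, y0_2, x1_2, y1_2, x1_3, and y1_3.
x0_1 = 196; y0_1 = 196; x0_2 = 28; y0_2 = 52; x1_2 = 96; y1_2 = 104; x1_3 = 228; y1_3 = 264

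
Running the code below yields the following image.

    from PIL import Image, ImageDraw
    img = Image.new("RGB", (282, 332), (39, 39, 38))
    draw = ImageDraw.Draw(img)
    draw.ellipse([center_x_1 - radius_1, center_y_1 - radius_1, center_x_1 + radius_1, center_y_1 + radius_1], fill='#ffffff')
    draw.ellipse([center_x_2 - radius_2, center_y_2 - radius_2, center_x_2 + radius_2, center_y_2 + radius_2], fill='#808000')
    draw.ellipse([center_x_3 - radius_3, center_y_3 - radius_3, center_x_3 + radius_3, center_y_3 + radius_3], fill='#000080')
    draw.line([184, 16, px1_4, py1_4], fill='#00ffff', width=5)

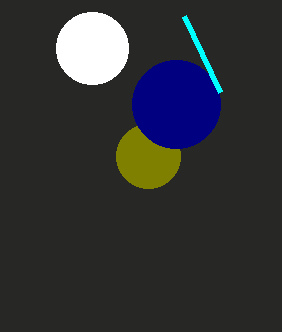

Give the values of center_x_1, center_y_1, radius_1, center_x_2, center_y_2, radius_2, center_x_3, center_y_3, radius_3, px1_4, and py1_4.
center_x_1 = 92
center_y_1 = 48
radius_1 = 36
center_x_2 = 148
center_y_2 = 156
radius_2 = 32
center_x_3 = 176
center_y_3 = 104
radius_3 = 44
px1_4 = 220
py1_4 = 92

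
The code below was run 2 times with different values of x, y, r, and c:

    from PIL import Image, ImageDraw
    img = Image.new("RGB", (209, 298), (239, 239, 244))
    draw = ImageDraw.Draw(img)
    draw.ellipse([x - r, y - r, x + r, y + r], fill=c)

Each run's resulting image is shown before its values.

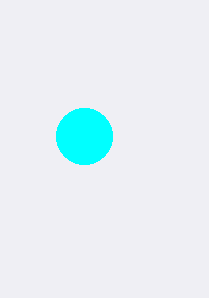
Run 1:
x = 84; y = 136; r = 28; c = 'cyan'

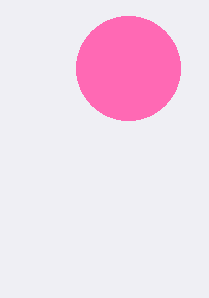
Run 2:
x = 128; y = 68; r = 52; c = 'hotpink'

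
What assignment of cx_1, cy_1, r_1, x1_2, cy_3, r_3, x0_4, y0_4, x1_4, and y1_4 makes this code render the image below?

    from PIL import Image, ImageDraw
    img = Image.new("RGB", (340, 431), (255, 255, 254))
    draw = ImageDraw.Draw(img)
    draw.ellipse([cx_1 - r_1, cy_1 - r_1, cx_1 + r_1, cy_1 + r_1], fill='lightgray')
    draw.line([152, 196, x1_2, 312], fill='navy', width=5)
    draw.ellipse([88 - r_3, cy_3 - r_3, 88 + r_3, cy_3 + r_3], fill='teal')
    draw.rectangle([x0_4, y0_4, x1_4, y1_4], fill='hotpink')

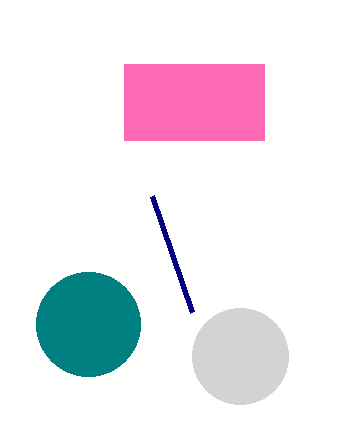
cx_1 = 240
cy_1 = 356
r_1 = 48
x1_2 = 192
cy_3 = 324
r_3 = 52
x0_4 = 124
y0_4 = 64
x1_4 = 264
y1_4 = 140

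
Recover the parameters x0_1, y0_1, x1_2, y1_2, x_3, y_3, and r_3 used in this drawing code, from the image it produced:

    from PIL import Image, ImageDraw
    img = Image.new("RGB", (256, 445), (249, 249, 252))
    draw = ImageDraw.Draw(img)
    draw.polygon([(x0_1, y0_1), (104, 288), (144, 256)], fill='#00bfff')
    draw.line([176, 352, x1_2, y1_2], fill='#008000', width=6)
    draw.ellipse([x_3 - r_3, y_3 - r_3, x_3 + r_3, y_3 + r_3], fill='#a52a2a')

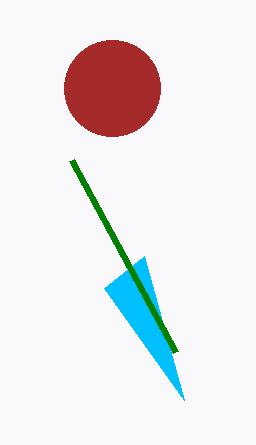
x0_1 = 184; y0_1 = 400; x1_2 = 72; y1_2 = 160; x_3 = 112; y_3 = 88; r_3 = 48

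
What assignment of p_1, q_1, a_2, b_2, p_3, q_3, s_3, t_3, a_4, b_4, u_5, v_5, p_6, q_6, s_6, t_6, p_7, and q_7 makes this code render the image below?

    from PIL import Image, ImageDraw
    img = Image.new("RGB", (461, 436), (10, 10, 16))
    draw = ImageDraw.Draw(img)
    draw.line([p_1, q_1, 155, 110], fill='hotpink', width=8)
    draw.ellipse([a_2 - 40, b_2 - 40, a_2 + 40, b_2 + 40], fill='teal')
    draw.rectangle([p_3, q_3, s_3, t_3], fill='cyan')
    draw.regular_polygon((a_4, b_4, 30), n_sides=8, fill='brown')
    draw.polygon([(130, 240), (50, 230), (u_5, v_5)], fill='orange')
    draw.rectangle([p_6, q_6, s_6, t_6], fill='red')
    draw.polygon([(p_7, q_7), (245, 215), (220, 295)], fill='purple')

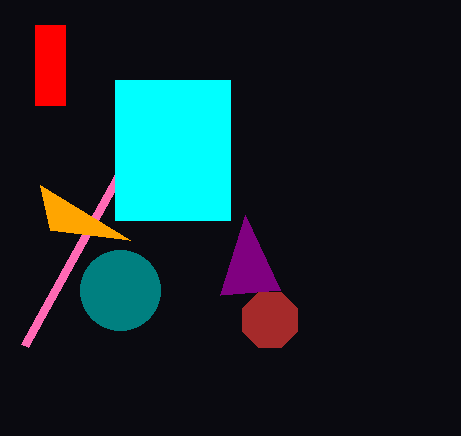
p_1 = 25, q_1 = 345, a_2 = 120, b_2 = 290, p_3 = 115, q_3 = 80, s_3 = 230, t_3 = 220, a_4 = 270, b_4 = 320, u_5 = 40, v_5 = 185, p_6 = 35, q_6 = 25, s_6 = 65, t_6 = 105, p_7 = 280, q_7 = 290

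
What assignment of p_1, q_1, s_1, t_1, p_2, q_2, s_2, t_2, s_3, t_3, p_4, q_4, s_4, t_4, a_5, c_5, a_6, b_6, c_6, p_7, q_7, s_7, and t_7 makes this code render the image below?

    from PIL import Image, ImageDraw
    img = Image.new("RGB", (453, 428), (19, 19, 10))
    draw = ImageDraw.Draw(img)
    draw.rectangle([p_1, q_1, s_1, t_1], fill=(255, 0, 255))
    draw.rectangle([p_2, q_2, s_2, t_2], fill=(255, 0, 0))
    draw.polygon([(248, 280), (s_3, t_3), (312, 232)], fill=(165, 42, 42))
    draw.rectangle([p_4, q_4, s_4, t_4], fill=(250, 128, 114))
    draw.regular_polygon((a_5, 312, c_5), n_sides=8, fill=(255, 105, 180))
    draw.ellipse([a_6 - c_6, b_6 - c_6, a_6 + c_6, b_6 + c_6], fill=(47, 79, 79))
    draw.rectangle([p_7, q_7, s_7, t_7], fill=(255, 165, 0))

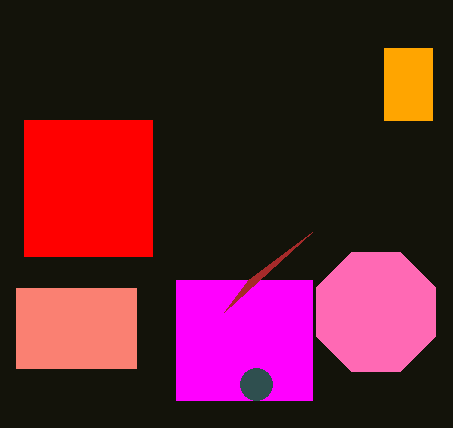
p_1 = 176, q_1 = 280, s_1 = 312, t_1 = 400, p_2 = 24, q_2 = 120, s_2 = 152, t_2 = 256, s_3 = 224, t_3 = 312, p_4 = 16, q_4 = 288, s_4 = 136, t_4 = 368, a_5 = 376, c_5 = 64, a_6 = 256, b_6 = 384, c_6 = 16, p_7 = 384, q_7 = 48, s_7 = 432, t_7 = 120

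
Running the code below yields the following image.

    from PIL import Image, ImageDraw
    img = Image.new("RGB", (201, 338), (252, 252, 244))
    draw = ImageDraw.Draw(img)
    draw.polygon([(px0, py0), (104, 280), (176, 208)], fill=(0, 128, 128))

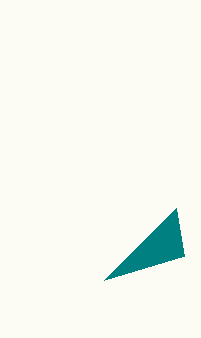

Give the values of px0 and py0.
px0 = 184, py0 = 256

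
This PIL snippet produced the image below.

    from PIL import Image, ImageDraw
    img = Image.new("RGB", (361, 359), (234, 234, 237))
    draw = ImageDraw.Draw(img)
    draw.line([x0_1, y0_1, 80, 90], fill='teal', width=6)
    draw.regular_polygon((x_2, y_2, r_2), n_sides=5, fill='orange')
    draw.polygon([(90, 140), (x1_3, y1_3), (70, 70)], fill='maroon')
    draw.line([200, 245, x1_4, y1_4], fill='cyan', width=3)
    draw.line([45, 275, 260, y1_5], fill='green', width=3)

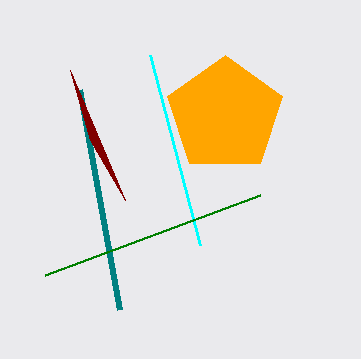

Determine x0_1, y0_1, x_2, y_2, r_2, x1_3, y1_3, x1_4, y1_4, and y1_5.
x0_1 = 120; y0_1 = 310; x_2 = 225; y_2 = 115; r_2 = 60; x1_3 = 125; y1_3 = 200; x1_4 = 150; y1_4 = 55; y1_5 = 195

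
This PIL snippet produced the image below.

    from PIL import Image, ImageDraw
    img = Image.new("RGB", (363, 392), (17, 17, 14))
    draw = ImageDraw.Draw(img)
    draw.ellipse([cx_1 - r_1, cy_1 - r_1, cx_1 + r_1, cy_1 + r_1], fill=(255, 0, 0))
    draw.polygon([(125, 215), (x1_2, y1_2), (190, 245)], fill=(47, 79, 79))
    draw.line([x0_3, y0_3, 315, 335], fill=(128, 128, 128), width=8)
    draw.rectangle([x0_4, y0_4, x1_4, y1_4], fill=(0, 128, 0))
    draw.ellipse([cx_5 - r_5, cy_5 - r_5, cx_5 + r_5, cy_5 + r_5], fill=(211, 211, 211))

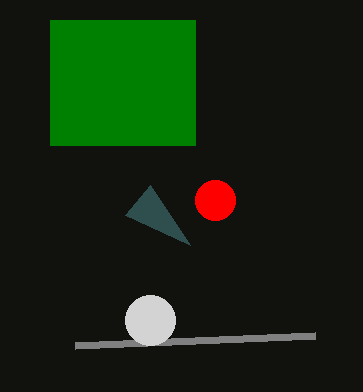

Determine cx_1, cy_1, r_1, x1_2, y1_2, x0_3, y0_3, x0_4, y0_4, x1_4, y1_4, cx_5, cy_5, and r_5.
cx_1 = 215, cy_1 = 200, r_1 = 20, x1_2 = 150, y1_2 = 185, x0_3 = 75, y0_3 = 345, x0_4 = 50, y0_4 = 20, x1_4 = 195, y1_4 = 145, cx_5 = 150, cy_5 = 320, r_5 = 25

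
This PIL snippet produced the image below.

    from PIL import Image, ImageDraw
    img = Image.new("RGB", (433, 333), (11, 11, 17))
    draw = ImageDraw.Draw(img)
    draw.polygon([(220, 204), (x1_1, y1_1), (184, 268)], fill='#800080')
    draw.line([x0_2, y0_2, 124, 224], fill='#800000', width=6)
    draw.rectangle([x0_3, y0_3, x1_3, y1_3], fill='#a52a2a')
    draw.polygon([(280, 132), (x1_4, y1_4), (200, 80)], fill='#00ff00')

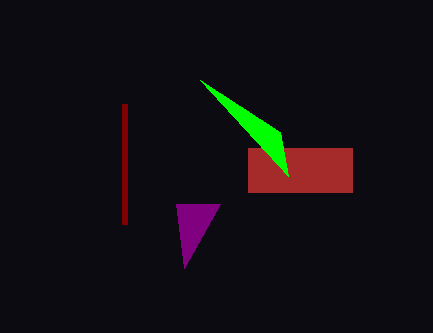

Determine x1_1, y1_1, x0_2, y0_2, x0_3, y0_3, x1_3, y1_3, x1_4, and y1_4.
x1_1 = 176, y1_1 = 204, x0_2 = 124, y0_2 = 104, x0_3 = 248, y0_3 = 148, x1_3 = 352, y1_3 = 192, x1_4 = 288, y1_4 = 176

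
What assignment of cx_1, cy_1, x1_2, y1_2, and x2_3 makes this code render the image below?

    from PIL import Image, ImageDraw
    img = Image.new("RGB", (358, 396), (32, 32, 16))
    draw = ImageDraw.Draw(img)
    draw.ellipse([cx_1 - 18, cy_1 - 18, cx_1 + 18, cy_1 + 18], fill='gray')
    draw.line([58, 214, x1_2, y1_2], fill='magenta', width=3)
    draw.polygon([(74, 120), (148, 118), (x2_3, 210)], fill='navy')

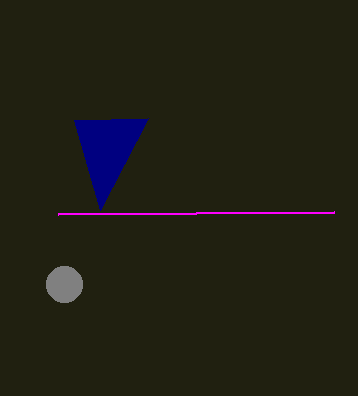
cx_1 = 64; cy_1 = 284; x1_2 = 334; y1_2 = 212; x2_3 = 100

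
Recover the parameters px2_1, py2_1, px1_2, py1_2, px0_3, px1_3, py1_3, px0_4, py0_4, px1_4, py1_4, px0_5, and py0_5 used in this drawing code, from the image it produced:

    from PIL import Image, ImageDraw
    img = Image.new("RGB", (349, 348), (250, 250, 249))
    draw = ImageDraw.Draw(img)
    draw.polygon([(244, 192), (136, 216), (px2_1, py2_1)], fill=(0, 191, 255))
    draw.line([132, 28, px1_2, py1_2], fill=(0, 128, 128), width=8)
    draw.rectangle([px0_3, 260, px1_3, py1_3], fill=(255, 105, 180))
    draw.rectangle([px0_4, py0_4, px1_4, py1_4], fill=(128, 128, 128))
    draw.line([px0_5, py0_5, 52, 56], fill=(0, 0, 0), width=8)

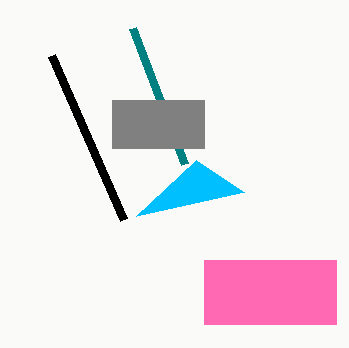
px2_1 = 196
py2_1 = 160
px1_2 = 184
py1_2 = 164
px0_3 = 204
px1_3 = 336
py1_3 = 324
px0_4 = 112
py0_4 = 100
px1_4 = 204
py1_4 = 148
px0_5 = 124
py0_5 = 220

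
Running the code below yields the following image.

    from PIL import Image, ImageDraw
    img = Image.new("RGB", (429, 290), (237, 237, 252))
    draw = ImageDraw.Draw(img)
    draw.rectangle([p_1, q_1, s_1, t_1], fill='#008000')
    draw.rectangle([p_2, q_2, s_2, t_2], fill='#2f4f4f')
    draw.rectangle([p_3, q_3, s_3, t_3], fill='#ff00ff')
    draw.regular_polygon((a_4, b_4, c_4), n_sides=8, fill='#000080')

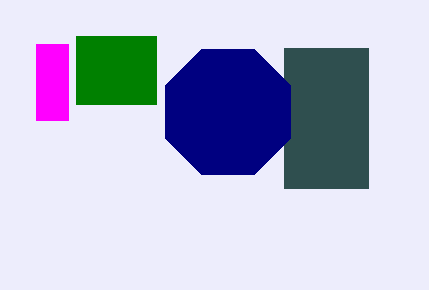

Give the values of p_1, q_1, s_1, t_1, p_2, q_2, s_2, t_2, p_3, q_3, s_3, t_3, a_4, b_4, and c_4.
p_1 = 76; q_1 = 36; s_1 = 156; t_1 = 104; p_2 = 284; q_2 = 48; s_2 = 368; t_2 = 188; p_3 = 36; q_3 = 44; s_3 = 68; t_3 = 120; a_4 = 228; b_4 = 112; c_4 = 68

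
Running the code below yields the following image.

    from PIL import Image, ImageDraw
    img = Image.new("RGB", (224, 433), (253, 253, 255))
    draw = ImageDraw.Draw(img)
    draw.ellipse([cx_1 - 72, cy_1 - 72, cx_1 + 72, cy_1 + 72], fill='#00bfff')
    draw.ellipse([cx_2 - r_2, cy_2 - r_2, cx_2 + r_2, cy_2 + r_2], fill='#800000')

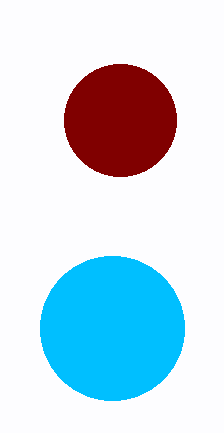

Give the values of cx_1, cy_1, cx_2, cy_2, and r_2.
cx_1 = 112
cy_1 = 328
cx_2 = 120
cy_2 = 120
r_2 = 56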